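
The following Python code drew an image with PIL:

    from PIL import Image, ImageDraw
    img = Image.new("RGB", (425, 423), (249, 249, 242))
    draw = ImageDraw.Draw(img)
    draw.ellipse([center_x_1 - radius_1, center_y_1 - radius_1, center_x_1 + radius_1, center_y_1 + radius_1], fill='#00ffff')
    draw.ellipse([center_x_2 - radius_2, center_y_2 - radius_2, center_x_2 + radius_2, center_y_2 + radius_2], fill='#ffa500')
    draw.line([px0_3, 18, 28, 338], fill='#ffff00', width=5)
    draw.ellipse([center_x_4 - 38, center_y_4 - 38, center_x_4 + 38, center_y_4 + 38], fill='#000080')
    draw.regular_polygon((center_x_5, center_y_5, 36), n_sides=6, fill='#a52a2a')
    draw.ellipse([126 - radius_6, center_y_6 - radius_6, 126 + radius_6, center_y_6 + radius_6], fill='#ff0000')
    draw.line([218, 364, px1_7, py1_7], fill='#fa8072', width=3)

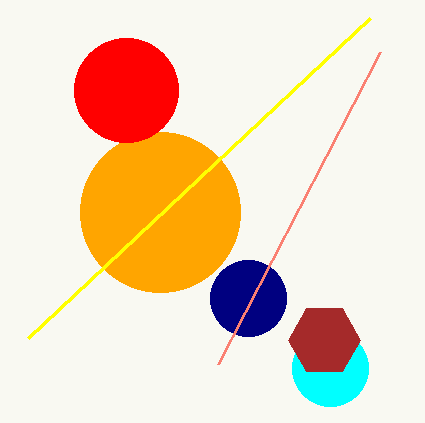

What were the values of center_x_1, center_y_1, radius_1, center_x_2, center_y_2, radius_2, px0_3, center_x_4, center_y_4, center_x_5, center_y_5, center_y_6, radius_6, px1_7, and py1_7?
center_x_1 = 330, center_y_1 = 368, radius_1 = 38, center_x_2 = 160, center_y_2 = 212, radius_2 = 80, px0_3 = 370, center_x_4 = 248, center_y_4 = 298, center_x_5 = 324, center_y_5 = 340, center_y_6 = 90, radius_6 = 52, px1_7 = 380, py1_7 = 52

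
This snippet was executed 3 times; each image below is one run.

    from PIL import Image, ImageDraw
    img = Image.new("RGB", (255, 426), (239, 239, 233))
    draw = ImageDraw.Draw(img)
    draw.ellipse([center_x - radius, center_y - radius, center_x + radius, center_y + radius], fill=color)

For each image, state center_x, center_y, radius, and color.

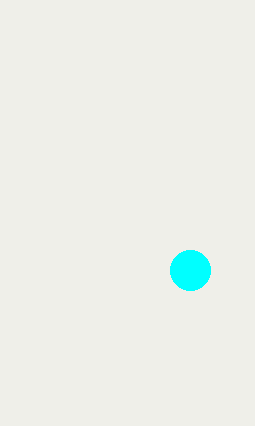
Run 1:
center_x = 190; center_y = 270; radius = 20; color = 'cyan'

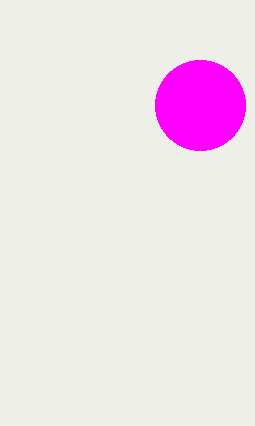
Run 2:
center_x = 200, center_y = 105, radius = 45, color = 'magenta'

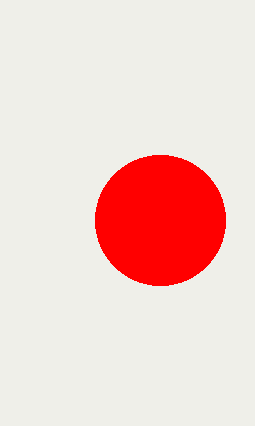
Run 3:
center_x = 160
center_y = 220
radius = 65
color = 'red'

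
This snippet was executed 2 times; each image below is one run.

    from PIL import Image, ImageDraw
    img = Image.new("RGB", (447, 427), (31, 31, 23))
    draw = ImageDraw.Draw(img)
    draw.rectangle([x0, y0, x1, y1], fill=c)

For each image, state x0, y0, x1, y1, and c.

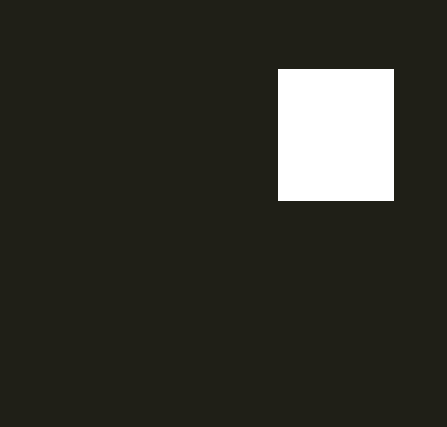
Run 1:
x0 = 278, y0 = 69, x1 = 393, y1 = 200, c = 'white'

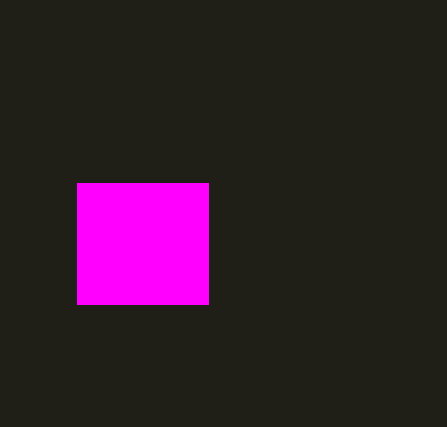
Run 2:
x0 = 77, y0 = 183, x1 = 208, y1 = 304, c = 'magenta'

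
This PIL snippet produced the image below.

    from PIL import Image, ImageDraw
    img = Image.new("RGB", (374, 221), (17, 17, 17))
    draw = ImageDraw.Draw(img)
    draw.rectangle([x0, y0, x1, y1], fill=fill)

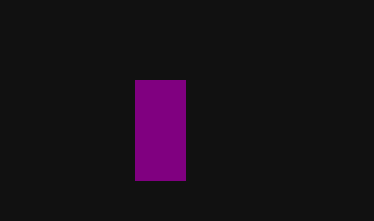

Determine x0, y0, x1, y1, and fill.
x0 = 135; y0 = 80; x1 = 185; y1 = 180; fill = 'purple'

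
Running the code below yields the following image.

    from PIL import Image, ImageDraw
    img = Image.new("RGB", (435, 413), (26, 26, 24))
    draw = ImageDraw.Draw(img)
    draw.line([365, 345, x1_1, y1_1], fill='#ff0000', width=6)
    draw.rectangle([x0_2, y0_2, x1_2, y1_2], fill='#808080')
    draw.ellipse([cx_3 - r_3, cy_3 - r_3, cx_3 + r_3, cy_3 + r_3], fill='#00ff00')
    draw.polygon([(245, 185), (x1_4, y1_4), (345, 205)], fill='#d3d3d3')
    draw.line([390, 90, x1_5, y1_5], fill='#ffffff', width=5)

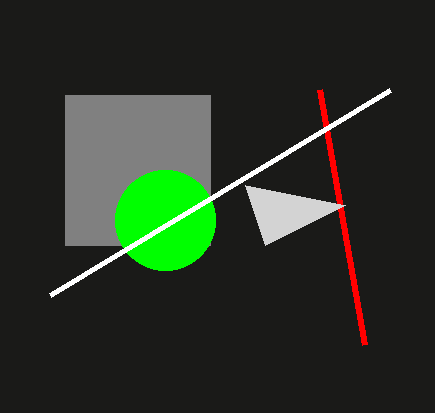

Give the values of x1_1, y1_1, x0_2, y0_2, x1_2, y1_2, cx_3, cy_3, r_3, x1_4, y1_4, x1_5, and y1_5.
x1_1 = 320, y1_1 = 90, x0_2 = 65, y0_2 = 95, x1_2 = 210, y1_2 = 245, cx_3 = 165, cy_3 = 220, r_3 = 50, x1_4 = 265, y1_4 = 245, x1_5 = 50, y1_5 = 295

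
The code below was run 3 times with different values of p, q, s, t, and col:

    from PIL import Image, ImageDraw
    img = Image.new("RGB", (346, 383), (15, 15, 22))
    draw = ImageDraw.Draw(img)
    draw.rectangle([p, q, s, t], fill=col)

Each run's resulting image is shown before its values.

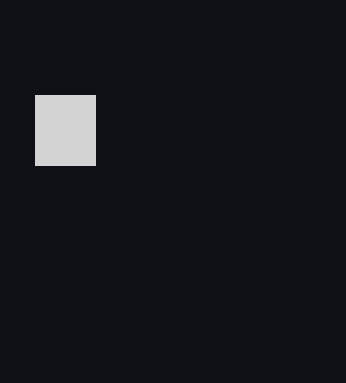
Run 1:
p = 35
q = 95
s = 95
t = 165
col = 'lightgray'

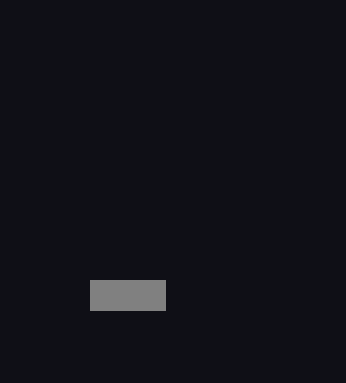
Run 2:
p = 90; q = 280; s = 165; t = 310; col = 'gray'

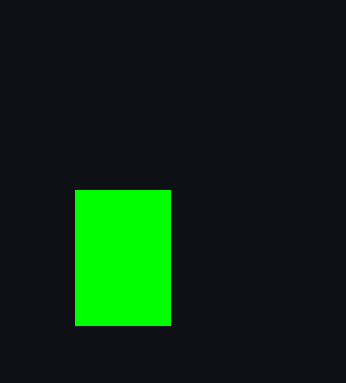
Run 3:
p = 75; q = 190; s = 170; t = 325; col = 'lime'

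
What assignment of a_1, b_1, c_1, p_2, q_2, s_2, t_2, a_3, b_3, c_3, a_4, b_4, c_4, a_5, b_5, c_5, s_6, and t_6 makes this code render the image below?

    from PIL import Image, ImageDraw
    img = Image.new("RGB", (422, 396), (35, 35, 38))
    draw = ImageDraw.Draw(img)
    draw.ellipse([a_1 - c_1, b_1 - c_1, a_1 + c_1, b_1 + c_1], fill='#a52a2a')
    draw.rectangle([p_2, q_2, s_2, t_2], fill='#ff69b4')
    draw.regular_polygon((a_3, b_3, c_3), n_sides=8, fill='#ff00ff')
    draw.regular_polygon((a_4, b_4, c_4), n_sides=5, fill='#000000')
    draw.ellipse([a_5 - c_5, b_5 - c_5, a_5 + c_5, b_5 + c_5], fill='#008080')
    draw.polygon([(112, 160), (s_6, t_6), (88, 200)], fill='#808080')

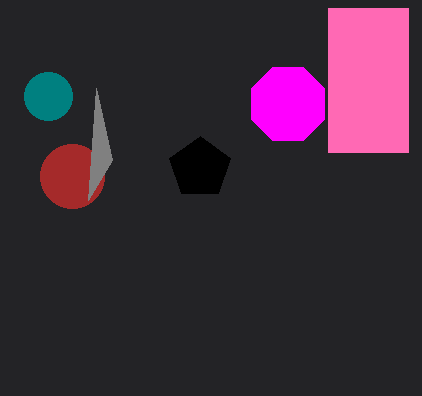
a_1 = 72, b_1 = 176, c_1 = 32, p_2 = 328, q_2 = 8, s_2 = 408, t_2 = 152, a_3 = 288, b_3 = 104, c_3 = 40, a_4 = 200, b_4 = 168, c_4 = 32, a_5 = 48, b_5 = 96, c_5 = 24, s_6 = 96, t_6 = 88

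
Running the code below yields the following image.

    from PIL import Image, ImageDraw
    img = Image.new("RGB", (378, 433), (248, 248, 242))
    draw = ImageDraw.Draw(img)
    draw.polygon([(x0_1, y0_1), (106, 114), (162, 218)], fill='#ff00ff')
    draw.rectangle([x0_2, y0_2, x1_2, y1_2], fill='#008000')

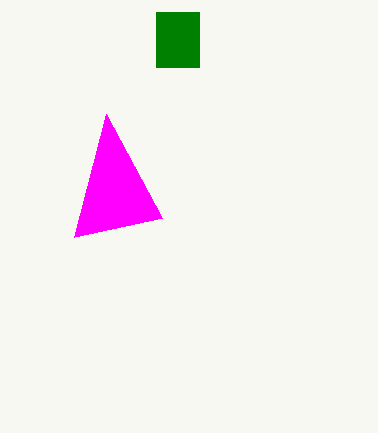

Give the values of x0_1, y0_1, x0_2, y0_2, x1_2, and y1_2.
x0_1 = 74; y0_1 = 237; x0_2 = 156; y0_2 = 12; x1_2 = 199; y1_2 = 67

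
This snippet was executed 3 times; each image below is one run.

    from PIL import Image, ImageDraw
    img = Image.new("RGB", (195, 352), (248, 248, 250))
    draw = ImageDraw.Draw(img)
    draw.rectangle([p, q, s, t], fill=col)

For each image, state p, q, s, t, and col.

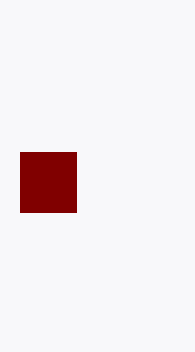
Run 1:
p = 20
q = 152
s = 76
t = 212
col = 'maroon'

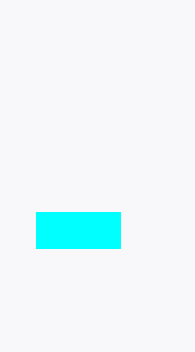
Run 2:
p = 36; q = 212; s = 120; t = 248; col = 'cyan'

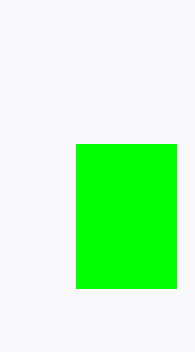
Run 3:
p = 76; q = 144; s = 176; t = 288; col = 'lime'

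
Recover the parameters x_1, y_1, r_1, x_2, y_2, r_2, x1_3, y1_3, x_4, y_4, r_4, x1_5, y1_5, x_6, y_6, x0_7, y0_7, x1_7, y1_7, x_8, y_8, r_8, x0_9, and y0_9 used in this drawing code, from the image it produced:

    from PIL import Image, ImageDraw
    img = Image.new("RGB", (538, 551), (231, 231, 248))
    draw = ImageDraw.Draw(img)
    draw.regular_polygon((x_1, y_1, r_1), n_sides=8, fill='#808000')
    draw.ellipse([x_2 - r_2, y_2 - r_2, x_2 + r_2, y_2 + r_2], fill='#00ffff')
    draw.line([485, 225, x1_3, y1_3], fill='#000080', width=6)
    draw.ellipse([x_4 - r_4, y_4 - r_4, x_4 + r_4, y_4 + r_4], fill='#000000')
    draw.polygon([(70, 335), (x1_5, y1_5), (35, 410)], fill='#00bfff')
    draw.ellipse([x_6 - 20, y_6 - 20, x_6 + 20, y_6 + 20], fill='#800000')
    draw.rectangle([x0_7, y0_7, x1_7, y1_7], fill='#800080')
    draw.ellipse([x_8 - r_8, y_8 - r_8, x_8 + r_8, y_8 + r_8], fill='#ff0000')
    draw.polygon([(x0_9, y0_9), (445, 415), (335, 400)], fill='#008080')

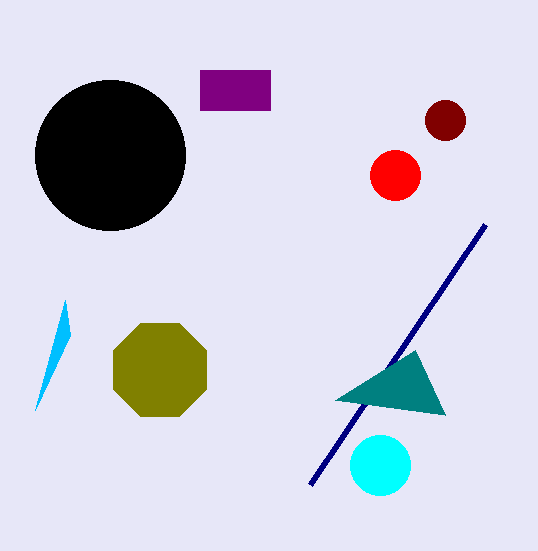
x_1 = 160; y_1 = 370; r_1 = 50; x_2 = 380; y_2 = 465; r_2 = 30; x1_3 = 310; y1_3 = 485; x_4 = 110; y_4 = 155; r_4 = 75; x1_5 = 65; y1_5 = 300; x_6 = 445; y_6 = 120; x0_7 = 200; y0_7 = 70; x1_7 = 270; y1_7 = 110; x_8 = 395; y_8 = 175; r_8 = 25; x0_9 = 415; y0_9 = 350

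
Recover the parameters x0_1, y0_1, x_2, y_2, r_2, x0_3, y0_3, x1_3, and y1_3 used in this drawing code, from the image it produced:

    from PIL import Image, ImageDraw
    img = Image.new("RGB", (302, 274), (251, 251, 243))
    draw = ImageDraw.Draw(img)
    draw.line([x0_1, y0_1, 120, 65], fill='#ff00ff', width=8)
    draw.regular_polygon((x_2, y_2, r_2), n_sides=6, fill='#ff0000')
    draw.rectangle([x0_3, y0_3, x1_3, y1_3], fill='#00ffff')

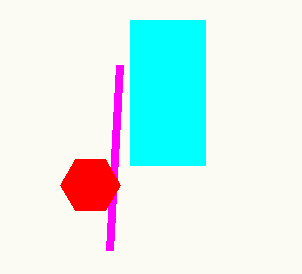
x0_1 = 110; y0_1 = 250; x_2 = 90; y_2 = 185; r_2 = 30; x0_3 = 130; y0_3 = 20; x1_3 = 205; y1_3 = 165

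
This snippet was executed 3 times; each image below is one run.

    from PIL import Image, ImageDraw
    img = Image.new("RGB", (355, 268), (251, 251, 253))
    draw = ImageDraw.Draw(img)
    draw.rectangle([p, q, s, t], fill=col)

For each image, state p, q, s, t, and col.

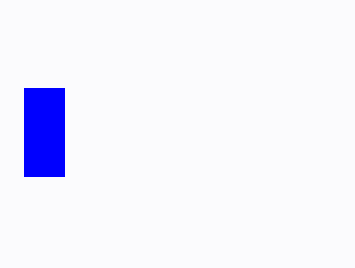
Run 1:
p = 24; q = 88; s = 64; t = 176; col = 'blue'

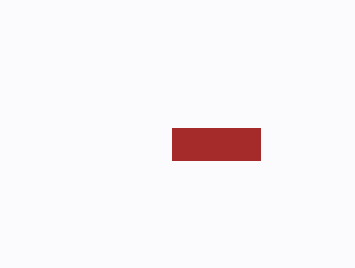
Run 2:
p = 172
q = 128
s = 260
t = 160
col = 'brown'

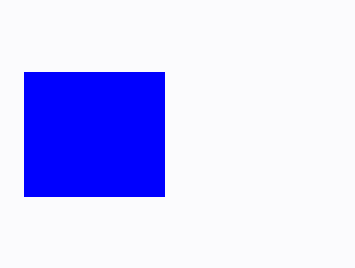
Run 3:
p = 24, q = 72, s = 164, t = 196, col = 'blue'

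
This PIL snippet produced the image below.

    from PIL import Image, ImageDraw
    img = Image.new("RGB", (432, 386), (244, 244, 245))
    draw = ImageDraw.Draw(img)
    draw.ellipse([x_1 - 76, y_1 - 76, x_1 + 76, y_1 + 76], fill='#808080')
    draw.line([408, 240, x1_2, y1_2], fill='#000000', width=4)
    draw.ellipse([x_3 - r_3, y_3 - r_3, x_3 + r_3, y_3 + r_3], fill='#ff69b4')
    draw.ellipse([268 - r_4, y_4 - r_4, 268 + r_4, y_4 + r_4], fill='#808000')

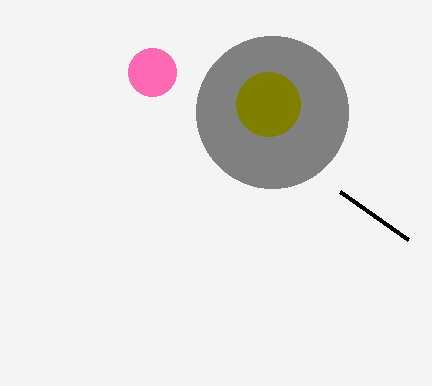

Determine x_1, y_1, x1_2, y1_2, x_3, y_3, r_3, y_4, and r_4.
x_1 = 272, y_1 = 112, x1_2 = 340, y1_2 = 192, x_3 = 152, y_3 = 72, r_3 = 24, y_4 = 104, r_4 = 32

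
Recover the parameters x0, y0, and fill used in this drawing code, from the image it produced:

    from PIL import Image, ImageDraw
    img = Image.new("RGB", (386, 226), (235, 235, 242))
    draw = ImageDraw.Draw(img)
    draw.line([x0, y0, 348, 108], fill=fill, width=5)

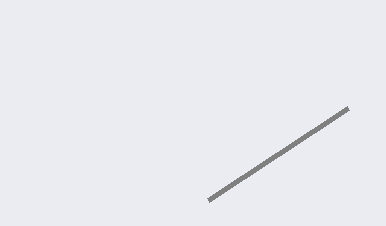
x0 = 208
y0 = 200
fill = 'gray'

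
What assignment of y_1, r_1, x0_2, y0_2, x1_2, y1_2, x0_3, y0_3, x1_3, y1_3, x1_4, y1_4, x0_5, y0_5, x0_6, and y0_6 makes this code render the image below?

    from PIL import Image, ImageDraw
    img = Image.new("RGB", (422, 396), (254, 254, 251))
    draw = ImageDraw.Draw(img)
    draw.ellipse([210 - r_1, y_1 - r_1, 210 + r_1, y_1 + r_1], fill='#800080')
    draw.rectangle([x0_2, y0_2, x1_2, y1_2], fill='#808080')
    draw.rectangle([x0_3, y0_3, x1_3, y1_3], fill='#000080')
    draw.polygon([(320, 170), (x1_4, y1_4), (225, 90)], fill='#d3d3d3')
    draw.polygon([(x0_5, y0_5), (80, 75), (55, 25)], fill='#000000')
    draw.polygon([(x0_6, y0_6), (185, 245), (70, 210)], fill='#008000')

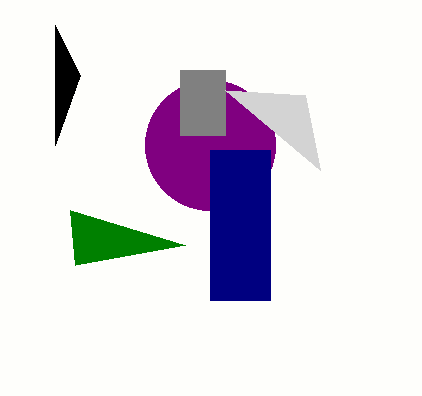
y_1 = 145
r_1 = 65
x0_2 = 180
y0_2 = 70
x1_2 = 225
y1_2 = 135
x0_3 = 210
y0_3 = 150
x1_3 = 270
y1_3 = 300
x1_4 = 305
y1_4 = 95
x0_5 = 55
y0_5 = 145
x0_6 = 75
y0_6 = 265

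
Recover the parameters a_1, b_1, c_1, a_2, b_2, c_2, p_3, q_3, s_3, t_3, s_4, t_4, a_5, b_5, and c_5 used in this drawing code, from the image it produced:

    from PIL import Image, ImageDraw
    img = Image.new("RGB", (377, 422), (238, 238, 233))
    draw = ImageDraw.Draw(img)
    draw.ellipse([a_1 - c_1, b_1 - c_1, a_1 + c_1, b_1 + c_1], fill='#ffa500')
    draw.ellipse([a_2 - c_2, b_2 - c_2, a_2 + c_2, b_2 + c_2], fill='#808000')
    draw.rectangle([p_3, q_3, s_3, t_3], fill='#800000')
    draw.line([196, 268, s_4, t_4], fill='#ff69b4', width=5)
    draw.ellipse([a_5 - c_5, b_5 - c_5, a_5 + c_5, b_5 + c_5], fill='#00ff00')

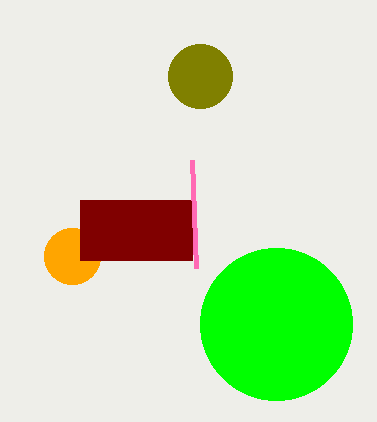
a_1 = 72
b_1 = 256
c_1 = 28
a_2 = 200
b_2 = 76
c_2 = 32
p_3 = 80
q_3 = 200
s_3 = 192
t_3 = 260
s_4 = 192
t_4 = 160
a_5 = 276
b_5 = 324
c_5 = 76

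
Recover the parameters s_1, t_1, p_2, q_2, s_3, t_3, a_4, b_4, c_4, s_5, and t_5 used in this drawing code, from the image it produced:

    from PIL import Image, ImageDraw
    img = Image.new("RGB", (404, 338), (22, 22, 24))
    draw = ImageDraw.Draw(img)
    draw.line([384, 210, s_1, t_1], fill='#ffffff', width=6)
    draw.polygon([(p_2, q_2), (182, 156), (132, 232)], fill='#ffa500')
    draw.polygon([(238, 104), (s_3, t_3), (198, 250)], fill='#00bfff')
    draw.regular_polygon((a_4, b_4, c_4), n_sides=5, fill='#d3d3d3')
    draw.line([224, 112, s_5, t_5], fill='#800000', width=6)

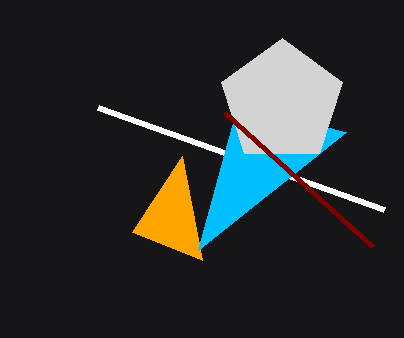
s_1 = 98
t_1 = 108
p_2 = 202
q_2 = 260
s_3 = 346
t_3 = 132
a_4 = 282
b_4 = 102
c_4 = 64
s_5 = 372
t_5 = 246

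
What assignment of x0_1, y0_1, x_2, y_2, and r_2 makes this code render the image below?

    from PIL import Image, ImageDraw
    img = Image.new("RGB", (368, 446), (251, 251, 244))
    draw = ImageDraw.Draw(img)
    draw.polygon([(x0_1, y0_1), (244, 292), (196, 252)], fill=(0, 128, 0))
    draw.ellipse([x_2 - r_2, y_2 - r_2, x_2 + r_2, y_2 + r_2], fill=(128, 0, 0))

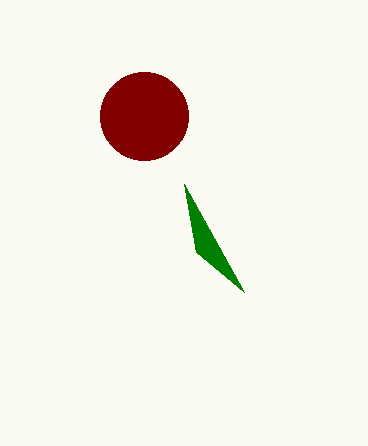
x0_1 = 184
y0_1 = 184
x_2 = 144
y_2 = 116
r_2 = 44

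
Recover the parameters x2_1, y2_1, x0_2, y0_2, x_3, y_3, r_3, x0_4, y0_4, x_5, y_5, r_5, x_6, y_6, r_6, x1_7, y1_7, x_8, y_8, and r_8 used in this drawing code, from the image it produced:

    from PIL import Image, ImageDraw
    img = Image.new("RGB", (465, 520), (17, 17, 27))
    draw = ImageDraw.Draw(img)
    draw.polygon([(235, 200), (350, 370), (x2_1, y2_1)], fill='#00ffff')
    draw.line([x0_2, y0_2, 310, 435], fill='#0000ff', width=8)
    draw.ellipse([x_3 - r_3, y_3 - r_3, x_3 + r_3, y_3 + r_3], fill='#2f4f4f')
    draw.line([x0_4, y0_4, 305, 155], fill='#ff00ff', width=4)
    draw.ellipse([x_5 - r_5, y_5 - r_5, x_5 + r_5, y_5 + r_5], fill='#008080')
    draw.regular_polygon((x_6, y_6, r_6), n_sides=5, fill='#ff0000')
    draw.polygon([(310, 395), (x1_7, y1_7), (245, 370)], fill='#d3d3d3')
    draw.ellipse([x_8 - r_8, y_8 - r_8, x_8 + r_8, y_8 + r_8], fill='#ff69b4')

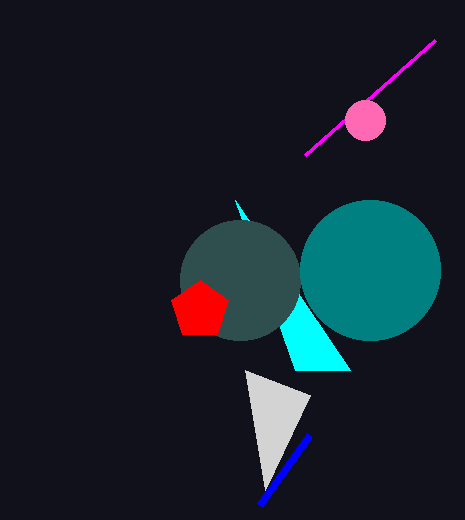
x2_1 = 295; y2_1 = 370; x0_2 = 260; y0_2 = 505; x_3 = 240; y_3 = 280; r_3 = 60; x0_4 = 435; y0_4 = 40; x_5 = 370; y_5 = 270; r_5 = 70; x_6 = 200; y_6 = 310; r_6 = 30; x1_7 = 265; y1_7 = 490; x_8 = 365; y_8 = 120; r_8 = 20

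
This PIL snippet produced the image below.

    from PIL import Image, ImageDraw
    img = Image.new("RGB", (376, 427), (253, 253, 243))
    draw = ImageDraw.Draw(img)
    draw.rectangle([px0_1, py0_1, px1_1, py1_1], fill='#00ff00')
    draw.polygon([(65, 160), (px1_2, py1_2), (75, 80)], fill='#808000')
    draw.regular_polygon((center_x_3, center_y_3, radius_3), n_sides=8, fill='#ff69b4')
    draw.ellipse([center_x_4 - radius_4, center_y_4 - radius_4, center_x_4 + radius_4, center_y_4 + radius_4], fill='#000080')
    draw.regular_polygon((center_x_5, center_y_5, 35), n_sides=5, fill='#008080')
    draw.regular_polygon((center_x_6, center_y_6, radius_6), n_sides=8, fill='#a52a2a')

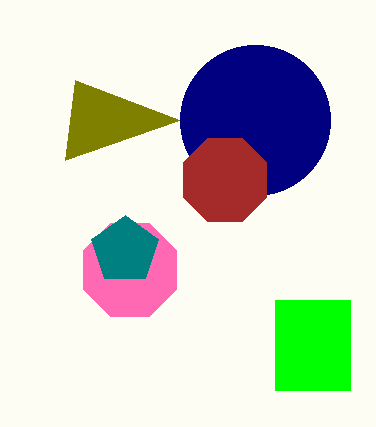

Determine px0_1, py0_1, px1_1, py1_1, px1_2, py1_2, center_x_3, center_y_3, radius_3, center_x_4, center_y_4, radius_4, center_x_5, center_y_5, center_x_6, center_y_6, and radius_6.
px0_1 = 275
py0_1 = 300
px1_1 = 350
py1_1 = 390
px1_2 = 180
py1_2 = 120
center_x_3 = 130
center_y_3 = 270
radius_3 = 50
center_x_4 = 255
center_y_4 = 120
radius_4 = 75
center_x_5 = 125
center_y_5 = 250
center_x_6 = 225
center_y_6 = 180
radius_6 = 45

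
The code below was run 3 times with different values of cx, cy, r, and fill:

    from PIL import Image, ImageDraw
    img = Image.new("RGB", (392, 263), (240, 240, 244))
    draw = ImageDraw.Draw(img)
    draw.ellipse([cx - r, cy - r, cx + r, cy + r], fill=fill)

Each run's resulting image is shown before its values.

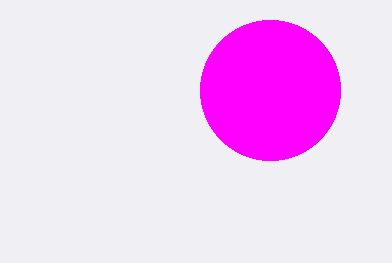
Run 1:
cx = 270; cy = 90; r = 70; fill = 'magenta'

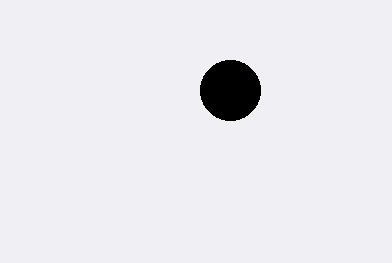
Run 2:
cx = 230
cy = 90
r = 30
fill = 'black'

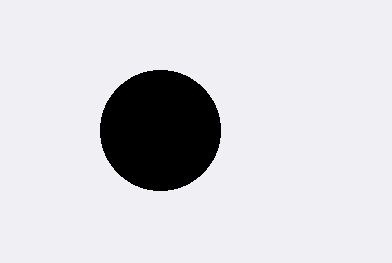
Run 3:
cx = 160, cy = 130, r = 60, fill = 'black'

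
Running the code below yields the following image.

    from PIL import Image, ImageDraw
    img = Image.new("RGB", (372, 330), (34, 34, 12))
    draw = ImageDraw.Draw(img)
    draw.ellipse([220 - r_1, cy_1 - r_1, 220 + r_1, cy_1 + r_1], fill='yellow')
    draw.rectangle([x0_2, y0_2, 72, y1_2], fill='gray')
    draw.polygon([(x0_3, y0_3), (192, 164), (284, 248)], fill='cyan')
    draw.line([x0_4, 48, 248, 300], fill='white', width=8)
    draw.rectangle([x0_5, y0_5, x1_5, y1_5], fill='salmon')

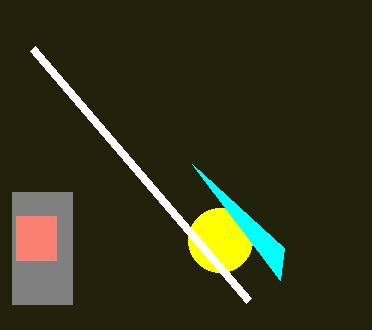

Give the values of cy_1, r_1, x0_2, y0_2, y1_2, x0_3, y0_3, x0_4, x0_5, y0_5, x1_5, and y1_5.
cy_1 = 240, r_1 = 32, x0_2 = 12, y0_2 = 192, y1_2 = 304, x0_3 = 280, y0_3 = 280, x0_4 = 32, x0_5 = 16, y0_5 = 216, x1_5 = 56, y1_5 = 260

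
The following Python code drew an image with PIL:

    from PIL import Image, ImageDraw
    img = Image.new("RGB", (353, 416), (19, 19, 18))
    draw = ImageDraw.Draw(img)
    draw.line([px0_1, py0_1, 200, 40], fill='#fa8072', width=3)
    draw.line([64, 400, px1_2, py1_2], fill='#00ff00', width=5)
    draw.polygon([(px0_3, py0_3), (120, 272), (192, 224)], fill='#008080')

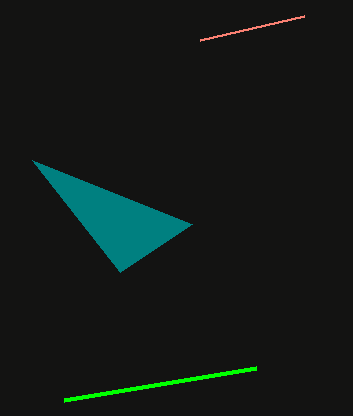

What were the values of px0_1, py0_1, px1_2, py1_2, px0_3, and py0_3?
px0_1 = 304
py0_1 = 16
px1_2 = 256
py1_2 = 368
px0_3 = 32
py0_3 = 160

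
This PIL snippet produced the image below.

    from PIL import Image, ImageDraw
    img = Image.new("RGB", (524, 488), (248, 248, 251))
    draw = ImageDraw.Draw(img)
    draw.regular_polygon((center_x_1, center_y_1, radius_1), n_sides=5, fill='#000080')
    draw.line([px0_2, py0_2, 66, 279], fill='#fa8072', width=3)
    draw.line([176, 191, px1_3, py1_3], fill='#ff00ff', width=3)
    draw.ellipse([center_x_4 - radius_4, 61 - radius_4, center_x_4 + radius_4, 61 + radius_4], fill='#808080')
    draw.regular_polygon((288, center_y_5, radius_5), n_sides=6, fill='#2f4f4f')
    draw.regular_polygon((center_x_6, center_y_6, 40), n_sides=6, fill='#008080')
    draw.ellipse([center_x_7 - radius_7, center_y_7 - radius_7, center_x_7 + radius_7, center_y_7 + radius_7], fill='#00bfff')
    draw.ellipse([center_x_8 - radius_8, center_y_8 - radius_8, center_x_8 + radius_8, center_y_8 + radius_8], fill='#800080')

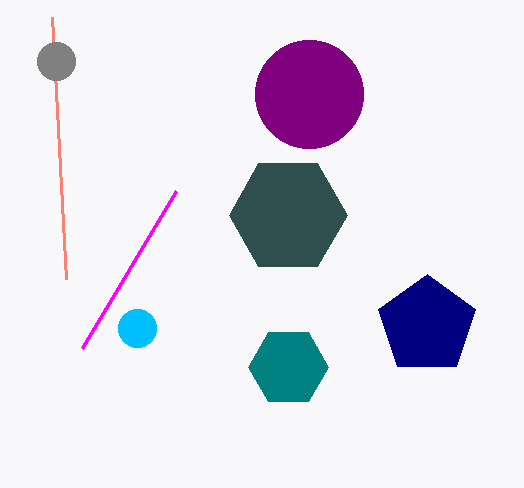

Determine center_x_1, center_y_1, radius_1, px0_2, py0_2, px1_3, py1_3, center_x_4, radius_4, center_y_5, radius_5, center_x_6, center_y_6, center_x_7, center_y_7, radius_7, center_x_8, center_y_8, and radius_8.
center_x_1 = 427, center_y_1 = 325, radius_1 = 51, px0_2 = 52, py0_2 = 17, px1_3 = 82, py1_3 = 348, center_x_4 = 56, radius_4 = 19, center_y_5 = 215, radius_5 = 59, center_x_6 = 288, center_y_6 = 367, center_x_7 = 137, center_y_7 = 328, radius_7 = 19, center_x_8 = 309, center_y_8 = 94, radius_8 = 54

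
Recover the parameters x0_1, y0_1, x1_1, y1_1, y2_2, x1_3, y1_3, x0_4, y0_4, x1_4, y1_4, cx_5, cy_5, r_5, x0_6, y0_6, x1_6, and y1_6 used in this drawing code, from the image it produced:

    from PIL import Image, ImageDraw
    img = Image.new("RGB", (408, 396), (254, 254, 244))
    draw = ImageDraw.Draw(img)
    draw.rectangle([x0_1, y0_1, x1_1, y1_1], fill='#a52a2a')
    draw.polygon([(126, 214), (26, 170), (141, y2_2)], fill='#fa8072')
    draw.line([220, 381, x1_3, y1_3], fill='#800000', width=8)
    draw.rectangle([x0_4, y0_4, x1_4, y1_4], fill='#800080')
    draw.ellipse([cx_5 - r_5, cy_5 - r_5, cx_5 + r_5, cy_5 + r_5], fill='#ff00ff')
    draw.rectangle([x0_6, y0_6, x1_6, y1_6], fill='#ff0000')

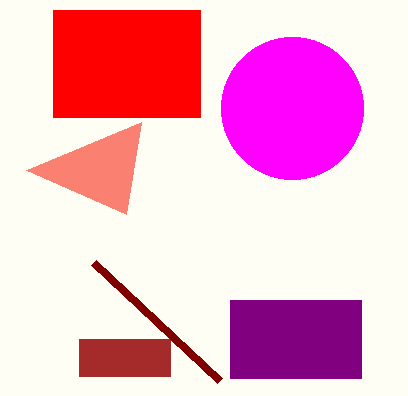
x0_1 = 79; y0_1 = 339; x1_1 = 170; y1_1 = 376; y2_2 = 122; x1_3 = 94; y1_3 = 263; x0_4 = 230; y0_4 = 300; x1_4 = 361; y1_4 = 378; cx_5 = 292; cy_5 = 108; r_5 = 71; x0_6 = 53; y0_6 = 10; x1_6 = 200; y1_6 = 117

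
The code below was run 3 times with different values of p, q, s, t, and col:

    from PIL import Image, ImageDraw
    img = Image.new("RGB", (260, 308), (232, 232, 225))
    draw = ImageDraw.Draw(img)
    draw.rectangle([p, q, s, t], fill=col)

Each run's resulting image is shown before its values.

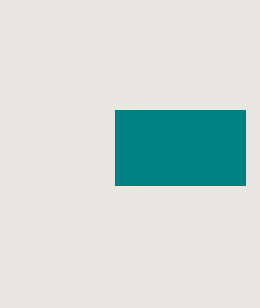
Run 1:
p = 115, q = 110, s = 245, t = 185, col = 'teal'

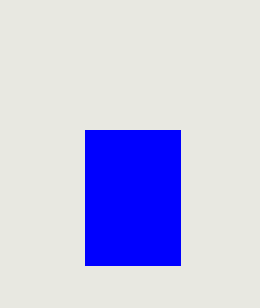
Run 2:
p = 85
q = 130
s = 180
t = 265
col = 'blue'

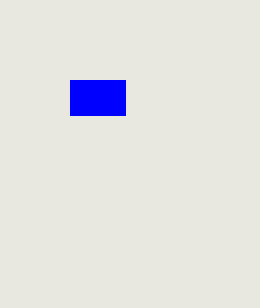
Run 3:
p = 70, q = 80, s = 125, t = 115, col = 'blue'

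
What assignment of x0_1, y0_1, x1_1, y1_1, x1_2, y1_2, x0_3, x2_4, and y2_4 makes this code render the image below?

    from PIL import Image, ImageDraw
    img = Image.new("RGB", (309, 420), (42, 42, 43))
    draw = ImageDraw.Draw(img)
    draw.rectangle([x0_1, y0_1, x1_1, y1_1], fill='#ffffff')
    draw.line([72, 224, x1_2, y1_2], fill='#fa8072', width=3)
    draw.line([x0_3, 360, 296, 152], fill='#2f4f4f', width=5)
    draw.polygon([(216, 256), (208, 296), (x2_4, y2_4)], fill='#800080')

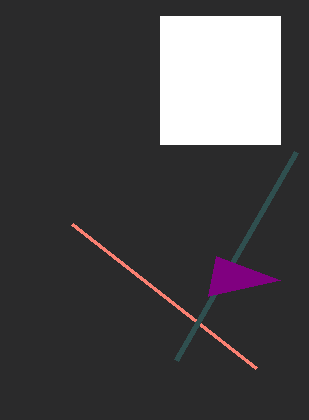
x0_1 = 160, y0_1 = 16, x1_1 = 280, y1_1 = 144, x1_2 = 256, y1_2 = 368, x0_3 = 176, x2_4 = 280, y2_4 = 280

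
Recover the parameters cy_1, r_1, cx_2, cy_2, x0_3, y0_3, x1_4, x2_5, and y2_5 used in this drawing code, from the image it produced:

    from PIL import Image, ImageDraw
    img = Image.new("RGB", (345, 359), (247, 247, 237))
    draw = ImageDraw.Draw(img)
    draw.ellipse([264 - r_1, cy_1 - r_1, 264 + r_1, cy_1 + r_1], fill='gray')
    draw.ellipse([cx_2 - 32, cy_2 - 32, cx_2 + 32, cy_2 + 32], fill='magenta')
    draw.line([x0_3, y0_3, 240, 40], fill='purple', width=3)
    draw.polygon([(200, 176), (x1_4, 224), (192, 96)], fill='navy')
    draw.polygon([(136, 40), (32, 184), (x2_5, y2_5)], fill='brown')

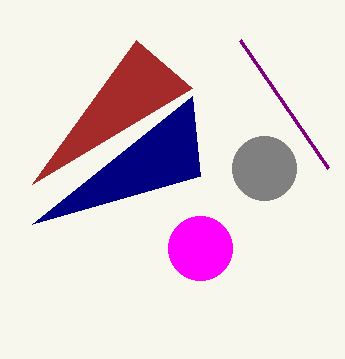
cy_1 = 168, r_1 = 32, cx_2 = 200, cy_2 = 248, x0_3 = 328, y0_3 = 168, x1_4 = 32, x2_5 = 192, y2_5 = 88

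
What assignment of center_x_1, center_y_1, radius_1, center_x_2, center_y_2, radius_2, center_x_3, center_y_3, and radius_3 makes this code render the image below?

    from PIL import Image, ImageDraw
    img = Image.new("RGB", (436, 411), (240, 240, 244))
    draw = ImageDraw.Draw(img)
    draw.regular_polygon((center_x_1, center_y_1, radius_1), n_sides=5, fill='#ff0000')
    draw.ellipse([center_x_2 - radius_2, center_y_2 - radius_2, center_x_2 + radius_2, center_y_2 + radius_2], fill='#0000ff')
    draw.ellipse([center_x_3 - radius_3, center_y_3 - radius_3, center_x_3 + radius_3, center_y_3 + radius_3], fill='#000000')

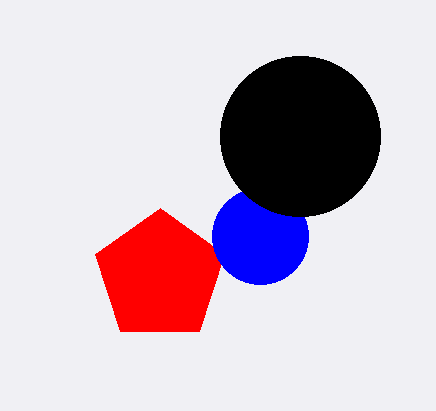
center_x_1 = 160; center_y_1 = 276; radius_1 = 68; center_x_2 = 260; center_y_2 = 236; radius_2 = 48; center_x_3 = 300; center_y_3 = 136; radius_3 = 80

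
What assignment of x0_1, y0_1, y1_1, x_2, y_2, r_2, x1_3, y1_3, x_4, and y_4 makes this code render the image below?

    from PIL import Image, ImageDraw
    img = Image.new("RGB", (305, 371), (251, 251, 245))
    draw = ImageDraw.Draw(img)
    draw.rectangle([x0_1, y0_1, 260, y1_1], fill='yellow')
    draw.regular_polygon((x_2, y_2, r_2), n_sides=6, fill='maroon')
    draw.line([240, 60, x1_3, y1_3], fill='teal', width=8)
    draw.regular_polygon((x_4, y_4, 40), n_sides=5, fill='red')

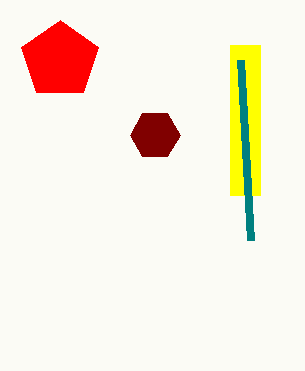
x0_1 = 230; y0_1 = 45; y1_1 = 195; x_2 = 155; y_2 = 135; r_2 = 25; x1_3 = 250; y1_3 = 240; x_4 = 60; y_4 = 60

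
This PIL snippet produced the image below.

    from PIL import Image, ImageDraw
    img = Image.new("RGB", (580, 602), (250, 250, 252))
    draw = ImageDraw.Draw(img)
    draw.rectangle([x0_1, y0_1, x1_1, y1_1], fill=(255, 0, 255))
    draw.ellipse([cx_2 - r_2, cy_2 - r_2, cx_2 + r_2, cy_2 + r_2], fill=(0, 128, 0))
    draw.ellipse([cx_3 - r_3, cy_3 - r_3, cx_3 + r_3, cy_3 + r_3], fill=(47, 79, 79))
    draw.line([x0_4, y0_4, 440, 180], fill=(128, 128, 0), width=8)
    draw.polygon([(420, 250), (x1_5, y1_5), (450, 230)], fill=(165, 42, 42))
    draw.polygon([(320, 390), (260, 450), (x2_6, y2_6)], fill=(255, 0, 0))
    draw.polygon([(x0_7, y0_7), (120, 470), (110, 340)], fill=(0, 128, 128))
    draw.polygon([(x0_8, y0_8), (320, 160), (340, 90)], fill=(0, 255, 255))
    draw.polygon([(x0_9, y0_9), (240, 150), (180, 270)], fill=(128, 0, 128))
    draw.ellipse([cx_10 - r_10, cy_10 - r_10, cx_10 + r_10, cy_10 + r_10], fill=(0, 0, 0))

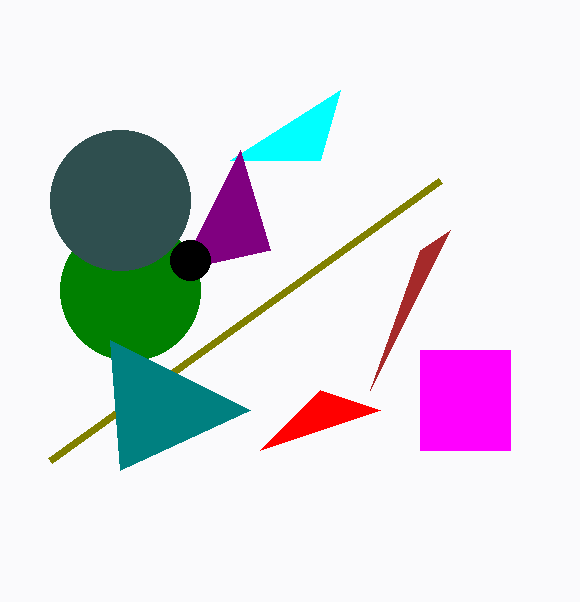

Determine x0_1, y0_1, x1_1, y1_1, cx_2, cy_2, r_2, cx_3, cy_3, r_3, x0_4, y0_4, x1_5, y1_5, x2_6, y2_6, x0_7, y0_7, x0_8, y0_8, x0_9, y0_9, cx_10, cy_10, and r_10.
x0_1 = 420; y0_1 = 350; x1_1 = 510; y1_1 = 450; cx_2 = 130; cy_2 = 290; r_2 = 70; cx_3 = 120; cy_3 = 200; r_3 = 70; x0_4 = 50; y0_4 = 460; x1_5 = 370; y1_5 = 390; x2_6 = 380; y2_6 = 410; x0_7 = 250; y0_7 = 410; x0_8 = 230; y0_8 = 160; x0_9 = 270; y0_9 = 250; cx_10 = 190; cy_10 = 260; r_10 = 20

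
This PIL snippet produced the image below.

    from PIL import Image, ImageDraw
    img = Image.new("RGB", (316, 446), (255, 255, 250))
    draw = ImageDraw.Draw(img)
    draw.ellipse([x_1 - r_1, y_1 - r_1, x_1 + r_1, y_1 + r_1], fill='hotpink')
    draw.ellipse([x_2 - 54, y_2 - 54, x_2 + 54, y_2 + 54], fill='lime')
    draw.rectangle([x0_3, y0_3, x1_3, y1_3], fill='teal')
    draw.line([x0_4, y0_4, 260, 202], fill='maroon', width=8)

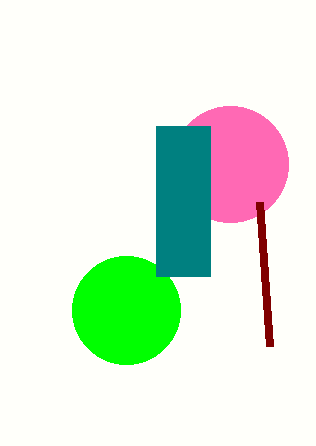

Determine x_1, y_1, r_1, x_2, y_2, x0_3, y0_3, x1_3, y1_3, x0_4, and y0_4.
x_1 = 230
y_1 = 164
r_1 = 58
x_2 = 126
y_2 = 310
x0_3 = 156
y0_3 = 126
x1_3 = 210
y1_3 = 276
x0_4 = 270
y0_4 = 346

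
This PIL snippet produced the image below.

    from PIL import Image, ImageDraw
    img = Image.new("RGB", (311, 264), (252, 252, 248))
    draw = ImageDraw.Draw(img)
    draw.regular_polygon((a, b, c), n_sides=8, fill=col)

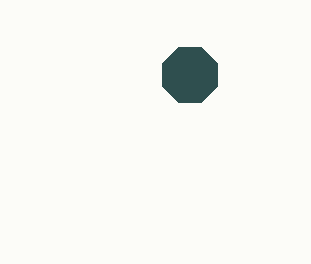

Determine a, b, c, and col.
a = 190; b = 75; c = 30; col = 'darkslategray'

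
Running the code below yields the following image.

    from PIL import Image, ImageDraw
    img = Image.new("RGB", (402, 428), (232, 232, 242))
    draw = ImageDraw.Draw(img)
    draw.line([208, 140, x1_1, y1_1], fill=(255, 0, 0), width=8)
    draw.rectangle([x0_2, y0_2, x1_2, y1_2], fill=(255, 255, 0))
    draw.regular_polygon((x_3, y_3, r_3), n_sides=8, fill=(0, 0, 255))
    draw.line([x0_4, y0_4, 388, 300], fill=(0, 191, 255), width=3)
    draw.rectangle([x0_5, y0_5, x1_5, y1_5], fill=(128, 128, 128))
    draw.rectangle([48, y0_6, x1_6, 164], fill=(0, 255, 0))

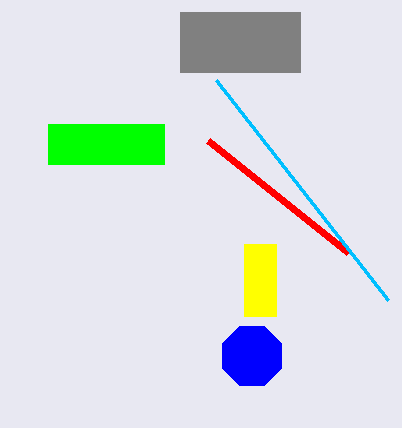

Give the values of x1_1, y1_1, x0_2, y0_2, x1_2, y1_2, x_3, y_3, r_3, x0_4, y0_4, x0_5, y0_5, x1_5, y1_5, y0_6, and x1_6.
x1_1 = 348, y1_1 = 252, x0_2 = 244, y0_2 = 244, x1_2 = 276, y1_2 = 316, x_3 = 252, y_3 = 356, r_3 = 32, x0_4 = 216, y0_4 = 80, x0_5 = 180, y0_5 = 12, x1_5 = 300, y1_5 = 72, y0_6 = 124, x1_6 = 164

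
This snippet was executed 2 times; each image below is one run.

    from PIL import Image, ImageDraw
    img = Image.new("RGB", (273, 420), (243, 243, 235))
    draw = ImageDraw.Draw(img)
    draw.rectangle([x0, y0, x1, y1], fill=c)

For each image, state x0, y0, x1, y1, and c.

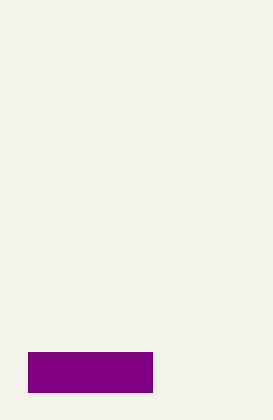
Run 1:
x0 = 28, y0 = 352, x1 = 152, y1 = 392, c = 'purple'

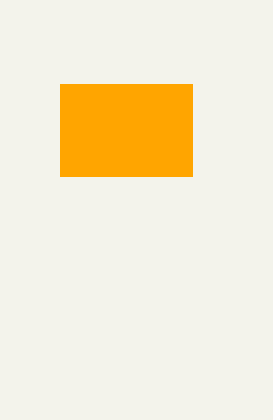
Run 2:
x0 = 60, y0 = 84, x1 = 192, y1 = 176, c = 'orange'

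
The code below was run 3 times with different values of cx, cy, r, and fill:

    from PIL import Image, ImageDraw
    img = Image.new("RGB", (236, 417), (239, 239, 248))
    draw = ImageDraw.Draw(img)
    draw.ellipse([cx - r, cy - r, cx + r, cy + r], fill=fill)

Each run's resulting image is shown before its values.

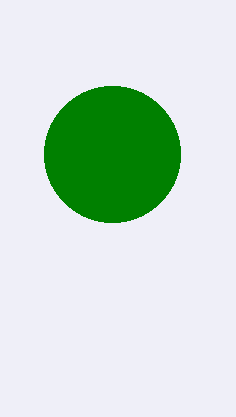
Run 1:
cx = 112; cy = 154; r = 68; fill = 'green'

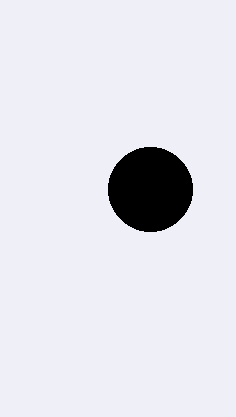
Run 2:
cx = 150; cy = 189; r = 42; fill = 'black'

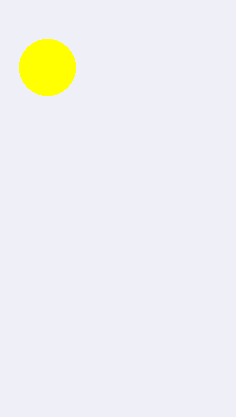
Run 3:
cx = 47, cy = 67, r = 28, fill = 'yellow'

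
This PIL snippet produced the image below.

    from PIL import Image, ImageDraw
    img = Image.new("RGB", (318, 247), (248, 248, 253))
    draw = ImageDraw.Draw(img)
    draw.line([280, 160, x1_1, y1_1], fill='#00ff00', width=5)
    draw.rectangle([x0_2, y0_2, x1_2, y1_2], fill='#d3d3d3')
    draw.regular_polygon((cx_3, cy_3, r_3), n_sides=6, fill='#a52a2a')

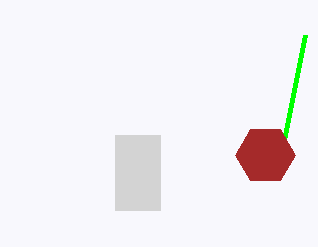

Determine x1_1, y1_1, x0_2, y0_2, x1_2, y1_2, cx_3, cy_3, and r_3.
x1_1 = 305
y1_1 = 35
x0_2 = 115
y0_2 = 135
x1_2 = 160
y1_2 = 210
cx_3 = 265
cy_3 = 155
r_3 = 30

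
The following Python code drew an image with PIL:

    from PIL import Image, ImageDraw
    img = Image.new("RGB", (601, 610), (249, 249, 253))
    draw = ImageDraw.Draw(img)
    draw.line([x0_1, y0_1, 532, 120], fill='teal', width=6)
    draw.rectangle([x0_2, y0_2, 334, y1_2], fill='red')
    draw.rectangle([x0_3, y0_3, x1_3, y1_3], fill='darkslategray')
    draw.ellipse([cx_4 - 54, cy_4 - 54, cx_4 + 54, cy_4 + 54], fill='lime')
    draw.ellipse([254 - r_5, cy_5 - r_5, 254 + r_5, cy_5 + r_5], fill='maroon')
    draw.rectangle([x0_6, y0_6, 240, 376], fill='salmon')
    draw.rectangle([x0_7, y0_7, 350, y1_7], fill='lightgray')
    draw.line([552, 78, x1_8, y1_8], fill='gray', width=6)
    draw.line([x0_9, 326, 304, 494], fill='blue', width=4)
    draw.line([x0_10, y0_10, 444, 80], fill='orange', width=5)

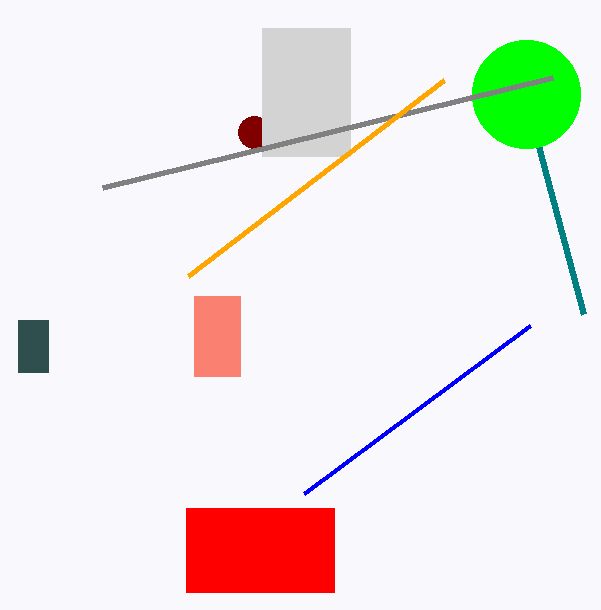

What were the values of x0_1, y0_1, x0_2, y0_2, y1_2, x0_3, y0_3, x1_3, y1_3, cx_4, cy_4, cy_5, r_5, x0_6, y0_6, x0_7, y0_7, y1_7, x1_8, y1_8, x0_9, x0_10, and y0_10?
x0_1 = 584
y0_1 = 314
x0_2 = 186
y0_2 = 508
y1_2 = 592
x0_3 = 18
y0_3 = 320
x1_3 = 48
y1_3 = 372
cx_4 = 526
cy_4 = 94
cy_5 = 132
r_5 = 16
x0_6 = 194
y0_6 = 296
x0_7 = 262
y0_7 = 28
y1_7 = 156
x1_8 = 102
y1_8 = 188
x0_9 = 530
x0_10 = 188
y0_10 = 276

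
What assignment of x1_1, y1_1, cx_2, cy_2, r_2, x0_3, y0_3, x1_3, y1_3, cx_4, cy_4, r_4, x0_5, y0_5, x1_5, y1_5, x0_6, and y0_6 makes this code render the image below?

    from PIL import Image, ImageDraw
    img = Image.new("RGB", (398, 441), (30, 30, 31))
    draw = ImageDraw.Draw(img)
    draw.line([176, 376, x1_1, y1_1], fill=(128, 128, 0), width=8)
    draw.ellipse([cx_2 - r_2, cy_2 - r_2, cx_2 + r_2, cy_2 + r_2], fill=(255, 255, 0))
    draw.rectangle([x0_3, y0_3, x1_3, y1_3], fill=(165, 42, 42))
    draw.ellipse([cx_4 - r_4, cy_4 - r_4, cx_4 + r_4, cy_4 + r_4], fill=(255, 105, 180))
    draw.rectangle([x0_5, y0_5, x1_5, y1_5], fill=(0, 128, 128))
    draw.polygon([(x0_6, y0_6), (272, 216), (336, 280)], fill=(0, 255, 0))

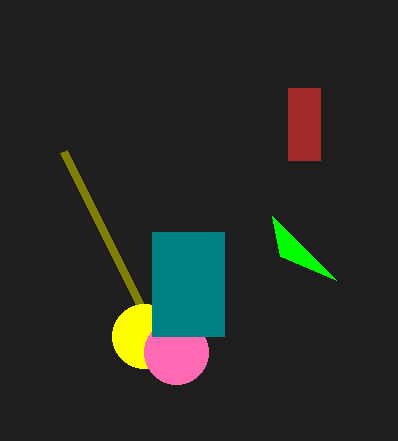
x1_1 = 64
y1_1 = 152
cx_2 = 144
cy_2 = 336
r_2 = 32
x0_3 = 288
y0_3 = 88
x1_3 = 320
y1_3 = 160
cx_4 = 176
cy_4 = 352
r_4 = 32
x0_5 = 152
y0_5 = 232
x1_5 = 224
y1_5 = 336
x0_6 = 280
y0_6 = 256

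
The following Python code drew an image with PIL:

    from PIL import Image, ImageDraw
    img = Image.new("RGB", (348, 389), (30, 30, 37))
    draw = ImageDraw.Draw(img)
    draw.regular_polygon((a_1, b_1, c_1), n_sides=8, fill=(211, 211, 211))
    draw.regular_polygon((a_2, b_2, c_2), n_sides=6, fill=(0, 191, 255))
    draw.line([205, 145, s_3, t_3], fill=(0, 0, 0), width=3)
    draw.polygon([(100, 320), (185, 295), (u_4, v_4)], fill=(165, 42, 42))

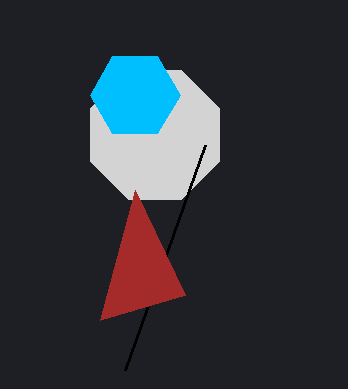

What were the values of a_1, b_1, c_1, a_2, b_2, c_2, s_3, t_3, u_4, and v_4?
a_1 = 155; b_1 = 135; c_1 = 70; a_2 = 135; b_2 = 95; c_2 = 45; s_3 = 125; t_3 = 370; u_4 = 135; v_4 = 190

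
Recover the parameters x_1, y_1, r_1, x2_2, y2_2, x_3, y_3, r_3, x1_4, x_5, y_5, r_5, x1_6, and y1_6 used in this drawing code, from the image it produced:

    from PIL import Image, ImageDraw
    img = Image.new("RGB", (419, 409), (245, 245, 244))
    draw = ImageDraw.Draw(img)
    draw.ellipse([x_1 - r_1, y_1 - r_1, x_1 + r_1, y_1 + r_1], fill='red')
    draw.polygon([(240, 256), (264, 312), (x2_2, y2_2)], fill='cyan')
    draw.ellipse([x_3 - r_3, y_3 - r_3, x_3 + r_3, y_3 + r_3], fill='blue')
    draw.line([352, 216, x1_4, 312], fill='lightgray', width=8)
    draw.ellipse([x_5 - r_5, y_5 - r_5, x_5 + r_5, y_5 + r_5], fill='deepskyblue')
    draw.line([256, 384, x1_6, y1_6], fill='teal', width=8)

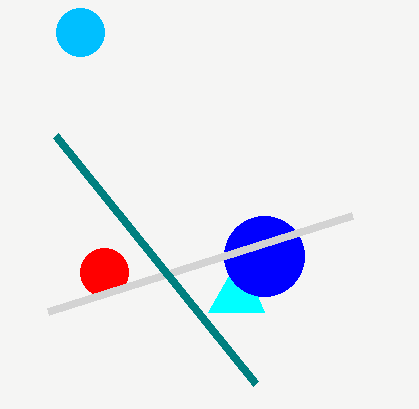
x_1 = 104; y_1 = 272; r_1 = 24; x2_2 = 208; y2_2 = 312; x_3 = 264; y_3 = 256; r_3 = 40; x1_4 = 48; x_5 = 80; y_5 = 32; r_5 = 24; x1_6 = 56; y1_6 = 136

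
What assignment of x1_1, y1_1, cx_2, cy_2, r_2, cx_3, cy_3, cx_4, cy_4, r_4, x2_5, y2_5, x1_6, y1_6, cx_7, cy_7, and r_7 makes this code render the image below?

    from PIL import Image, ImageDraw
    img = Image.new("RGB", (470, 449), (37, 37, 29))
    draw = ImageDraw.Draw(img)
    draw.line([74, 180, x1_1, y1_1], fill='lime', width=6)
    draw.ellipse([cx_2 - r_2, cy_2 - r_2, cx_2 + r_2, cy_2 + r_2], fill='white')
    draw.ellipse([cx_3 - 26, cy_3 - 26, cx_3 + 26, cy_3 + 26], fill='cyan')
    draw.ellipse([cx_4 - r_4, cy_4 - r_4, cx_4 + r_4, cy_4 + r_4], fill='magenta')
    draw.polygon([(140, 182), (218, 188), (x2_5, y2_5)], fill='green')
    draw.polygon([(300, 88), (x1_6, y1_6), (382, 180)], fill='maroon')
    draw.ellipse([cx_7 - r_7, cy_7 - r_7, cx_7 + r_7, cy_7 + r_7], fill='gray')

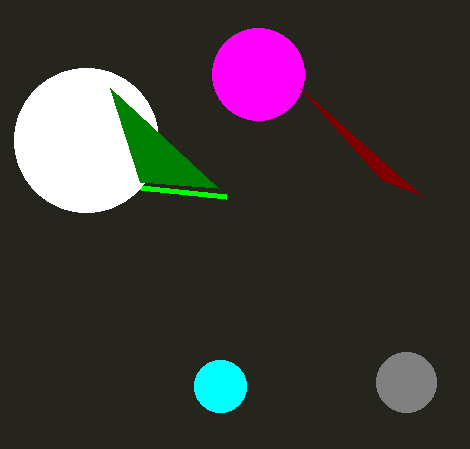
x1_1 = 226; y1_1 = 196; cx_2 = 86; cy_2 = 140; r_2 = 72; cx_3 = 220; cy_3 = 386; cx_4 = 258; cy_4 = 74; r_4 = 46; x2_5 = 110; y2_5 = 88; x1_6 = 422; y1_6 = 196; cx_7 = 406; cy_7 = 382; r_7 = 30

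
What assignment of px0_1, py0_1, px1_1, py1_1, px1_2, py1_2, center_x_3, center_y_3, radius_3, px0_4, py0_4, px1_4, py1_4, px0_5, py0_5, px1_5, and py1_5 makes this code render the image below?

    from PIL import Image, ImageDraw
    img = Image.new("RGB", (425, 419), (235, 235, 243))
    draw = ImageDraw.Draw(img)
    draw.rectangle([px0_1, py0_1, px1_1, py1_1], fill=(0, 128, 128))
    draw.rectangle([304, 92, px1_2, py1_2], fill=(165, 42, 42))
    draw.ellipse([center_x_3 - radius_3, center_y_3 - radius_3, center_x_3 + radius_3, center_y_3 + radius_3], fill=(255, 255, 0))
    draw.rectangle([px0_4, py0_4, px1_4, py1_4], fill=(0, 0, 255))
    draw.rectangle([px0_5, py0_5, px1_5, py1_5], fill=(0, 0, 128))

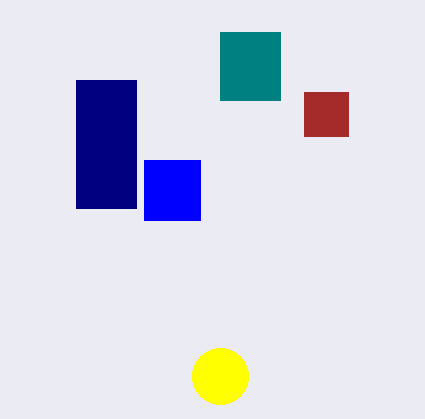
px0_1 = 220; py0_1 = 32; px1_1 = 280; py1_1 = 100; px1_2 = 348; py1_2 = 136; center_x_3 = 220; center_y_3 = 376; radius_3 = 28; px0_4 = 144; py0_4 = 160; px1_4 = 200; py1_4 = 220; px0_5 = 76; py0_5 = 80; px1_5 = 136; py1_5 = 208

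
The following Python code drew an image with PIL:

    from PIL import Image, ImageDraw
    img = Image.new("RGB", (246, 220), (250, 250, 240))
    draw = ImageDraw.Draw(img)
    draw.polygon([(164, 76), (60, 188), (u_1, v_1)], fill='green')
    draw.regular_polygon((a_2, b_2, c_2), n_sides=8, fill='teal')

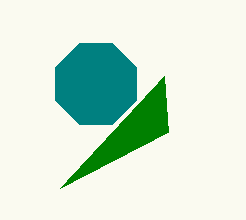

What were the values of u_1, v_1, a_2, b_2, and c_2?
u_1 = 168
v_1 = 132
a_2 = 96
b_2 = 84
c_2 = 44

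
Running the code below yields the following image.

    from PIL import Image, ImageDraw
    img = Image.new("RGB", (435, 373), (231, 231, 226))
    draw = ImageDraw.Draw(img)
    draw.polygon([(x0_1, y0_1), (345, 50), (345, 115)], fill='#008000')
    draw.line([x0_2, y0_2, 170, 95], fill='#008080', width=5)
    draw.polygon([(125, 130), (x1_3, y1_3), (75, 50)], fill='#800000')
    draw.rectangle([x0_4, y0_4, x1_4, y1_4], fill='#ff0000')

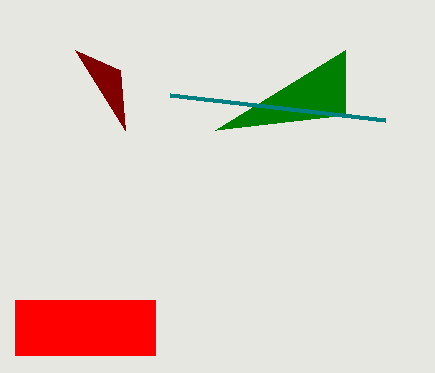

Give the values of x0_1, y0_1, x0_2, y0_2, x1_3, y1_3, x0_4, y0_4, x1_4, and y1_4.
x0_1 = 215, y0_1 = 130, x0_2 = 385, y0_2 = 120, x1_3 = 120, y1_3 = 70, x0_4 = 15, y0_4 = 300, x1_4 = 155, y1_4 = 355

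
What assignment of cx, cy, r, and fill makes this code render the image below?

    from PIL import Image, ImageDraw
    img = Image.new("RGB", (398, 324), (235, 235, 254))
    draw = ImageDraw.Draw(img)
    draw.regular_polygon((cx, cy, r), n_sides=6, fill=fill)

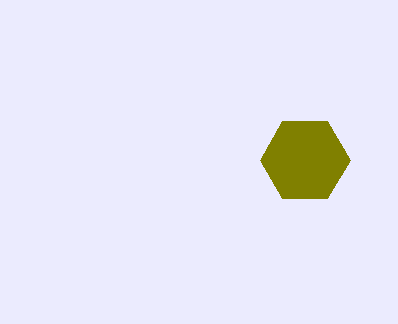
cx = 305; cy = 160; r = 45; fill = 'olive'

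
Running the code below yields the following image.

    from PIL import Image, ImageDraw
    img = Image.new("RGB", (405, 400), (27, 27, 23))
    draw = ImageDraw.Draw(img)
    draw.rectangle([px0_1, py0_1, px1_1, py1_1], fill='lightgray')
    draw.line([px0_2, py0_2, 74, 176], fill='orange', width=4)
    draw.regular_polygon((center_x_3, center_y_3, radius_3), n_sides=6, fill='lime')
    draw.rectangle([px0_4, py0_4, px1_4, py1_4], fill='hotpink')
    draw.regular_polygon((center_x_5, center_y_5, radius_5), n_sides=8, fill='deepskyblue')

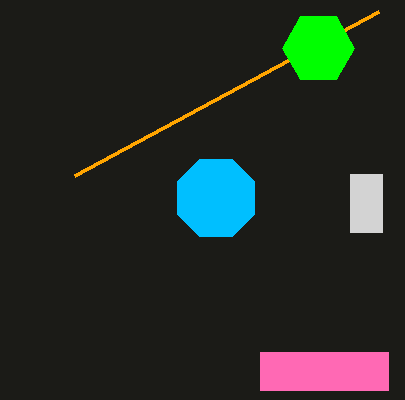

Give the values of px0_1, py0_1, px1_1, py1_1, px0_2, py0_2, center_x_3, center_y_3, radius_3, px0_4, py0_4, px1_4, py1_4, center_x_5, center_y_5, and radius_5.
px0_1 = 350
py0_1 = 174
px1_1 = 382
py1_1 = 232
px0_2 = 378
py0_2 = 12
center_x_3 = 318
center_y_3 = 48
radius_3 = 36
px0_4 = 260
py0_4 = 352
px1_4 = 388
py1_4 = 390
center_x_5 = 216
center_y_5 = 198
radius_5 = 42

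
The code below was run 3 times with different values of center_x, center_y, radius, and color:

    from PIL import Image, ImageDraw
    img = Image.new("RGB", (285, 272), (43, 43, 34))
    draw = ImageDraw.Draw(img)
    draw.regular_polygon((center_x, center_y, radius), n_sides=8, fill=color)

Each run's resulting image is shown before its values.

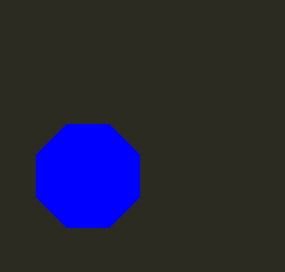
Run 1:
center_x = 88, center_y = 176, radius = 56, color = 'blue'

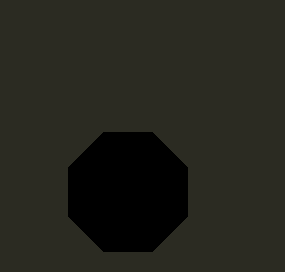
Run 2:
center_x = 128
center_y = 192
radius = 64
color = 'black'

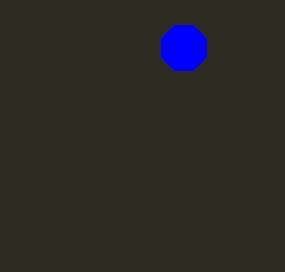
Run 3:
center_x = 184
center_y = 48
radius = 24
color = 'blue'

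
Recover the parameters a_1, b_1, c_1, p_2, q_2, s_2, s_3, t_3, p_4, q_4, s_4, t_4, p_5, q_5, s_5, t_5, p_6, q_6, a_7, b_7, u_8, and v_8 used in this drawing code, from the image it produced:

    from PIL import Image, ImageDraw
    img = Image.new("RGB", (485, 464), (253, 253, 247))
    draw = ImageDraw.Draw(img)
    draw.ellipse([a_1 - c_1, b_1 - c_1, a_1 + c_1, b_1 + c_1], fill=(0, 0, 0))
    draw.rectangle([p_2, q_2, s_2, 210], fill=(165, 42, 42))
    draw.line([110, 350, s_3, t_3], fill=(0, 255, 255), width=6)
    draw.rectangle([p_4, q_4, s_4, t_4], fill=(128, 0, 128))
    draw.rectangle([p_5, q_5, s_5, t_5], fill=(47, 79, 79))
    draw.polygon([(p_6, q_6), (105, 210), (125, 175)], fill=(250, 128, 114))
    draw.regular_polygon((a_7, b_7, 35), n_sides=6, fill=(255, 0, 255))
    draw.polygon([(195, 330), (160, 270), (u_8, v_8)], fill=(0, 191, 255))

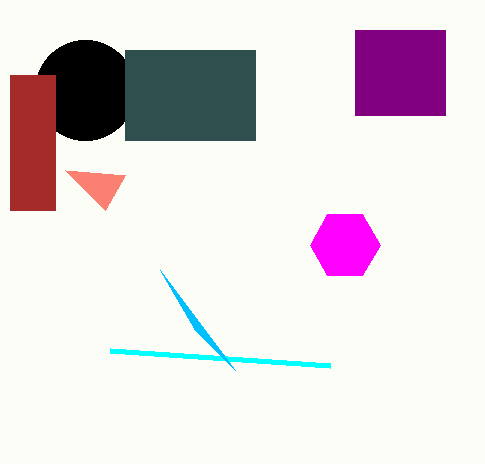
a_1 = 85; b_1 = 90; c_1 = 50; p_2 = 10; q_2 = 75; s_2 = 55; s_3 = 330; t_3 = 365; p_4 = 355; q_4 = 30; s_4 = 445; t_4 = 115; p_5 = 125; q_5 = 50; s_5 = 255; t_5 = 140; p_6 = 65; q_6 = 170; a_7 = 345; b_7 = 245; u_8 = 235; v_8 = 370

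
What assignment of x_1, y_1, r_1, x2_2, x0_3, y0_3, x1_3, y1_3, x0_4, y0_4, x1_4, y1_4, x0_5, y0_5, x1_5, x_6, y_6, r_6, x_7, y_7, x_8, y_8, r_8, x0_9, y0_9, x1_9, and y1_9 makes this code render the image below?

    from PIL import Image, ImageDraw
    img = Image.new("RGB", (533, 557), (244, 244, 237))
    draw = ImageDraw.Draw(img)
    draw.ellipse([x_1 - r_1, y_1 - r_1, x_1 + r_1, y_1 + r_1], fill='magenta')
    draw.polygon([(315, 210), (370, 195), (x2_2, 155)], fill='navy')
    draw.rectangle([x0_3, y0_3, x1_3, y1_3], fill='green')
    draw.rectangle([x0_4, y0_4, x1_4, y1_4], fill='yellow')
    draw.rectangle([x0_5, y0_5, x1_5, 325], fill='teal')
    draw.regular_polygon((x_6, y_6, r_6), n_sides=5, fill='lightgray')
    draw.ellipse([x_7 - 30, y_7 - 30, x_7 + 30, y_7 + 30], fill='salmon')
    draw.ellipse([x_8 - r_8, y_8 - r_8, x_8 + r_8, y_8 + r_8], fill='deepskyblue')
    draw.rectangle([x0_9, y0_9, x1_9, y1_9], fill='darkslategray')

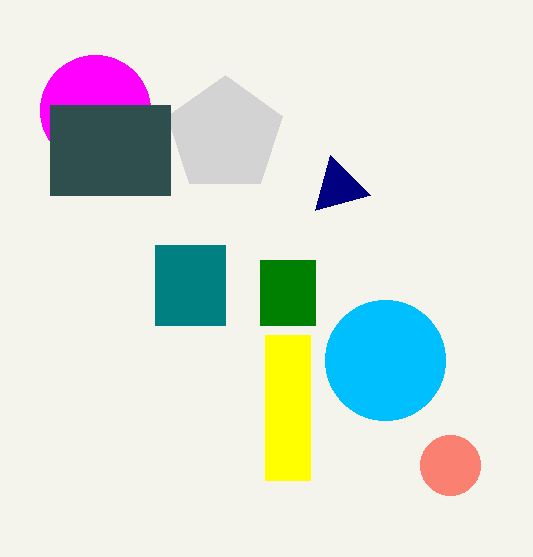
x_1 = 95, y_1 = 110, r_1 = 55, x2_2 = 330, x0_3 = 260, y0_3 = 260, x1_3 = 315, y1_3 = 325, x0_4 = 265, y0_4 = 335, x1_4 = 310, y1_4 = 480, x0_5 = 155, y0_5 = 245, x1_5 = 225, x_6 = 225, y_6 = 135, r_6 = 60, x_7 = 450, y_7 = 465, x_8 = 385, y_8 = 360, r_8 = 60, x0_9 = 50, y0_9 = 105, x1_9 = 170, y1_9 = 195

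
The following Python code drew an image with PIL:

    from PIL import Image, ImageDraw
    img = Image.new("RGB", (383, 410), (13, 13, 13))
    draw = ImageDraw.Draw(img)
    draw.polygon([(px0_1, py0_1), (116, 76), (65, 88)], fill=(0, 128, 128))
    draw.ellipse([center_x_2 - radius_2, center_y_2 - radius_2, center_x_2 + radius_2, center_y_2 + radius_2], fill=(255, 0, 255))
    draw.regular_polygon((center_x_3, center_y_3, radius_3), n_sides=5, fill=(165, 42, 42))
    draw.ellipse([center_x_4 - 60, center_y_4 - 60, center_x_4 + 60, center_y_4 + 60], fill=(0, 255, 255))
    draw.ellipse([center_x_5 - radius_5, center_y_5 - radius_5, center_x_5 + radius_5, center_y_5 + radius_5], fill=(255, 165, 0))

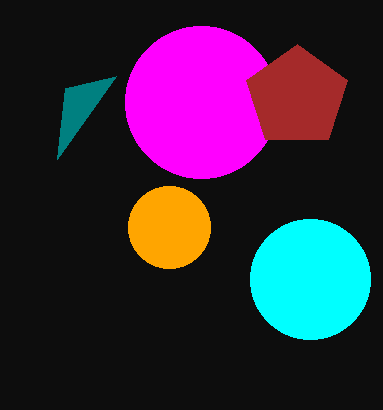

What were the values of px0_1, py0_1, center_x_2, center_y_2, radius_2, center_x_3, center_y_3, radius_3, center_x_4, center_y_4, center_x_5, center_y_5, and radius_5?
px0_1 = 57
py0_1 = 159
center_x_2 = 201
center_y_2 = 102
radius_2 = 76
center_x_3 = 297
center_y_3 = 97
radius_3 = 53
center_x_4 = 310
center_y_4 = 279
center_x_5 = 169
center_y_5 = 227
radius_5 = 41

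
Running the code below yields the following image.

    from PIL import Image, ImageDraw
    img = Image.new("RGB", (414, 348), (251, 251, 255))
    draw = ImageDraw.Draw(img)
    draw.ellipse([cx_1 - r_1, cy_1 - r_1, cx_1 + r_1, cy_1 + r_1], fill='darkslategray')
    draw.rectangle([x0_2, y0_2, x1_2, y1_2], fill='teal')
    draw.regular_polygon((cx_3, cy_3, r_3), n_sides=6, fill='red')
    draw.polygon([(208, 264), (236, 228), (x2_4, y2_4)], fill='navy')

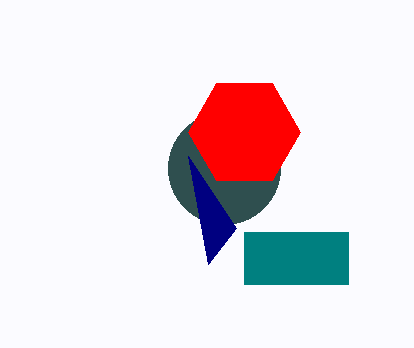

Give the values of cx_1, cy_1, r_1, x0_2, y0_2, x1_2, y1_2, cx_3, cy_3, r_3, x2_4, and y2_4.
cx_1 = 224, cy_1 = 168, r_1 = 56, x0_2 = 244, y0_2 = 232, x1_2 = 348, y1_2 = 284, cx_3 = 244, cy_3 = 132, r_3 = 56, x2_4 = 188, y2_4 = 156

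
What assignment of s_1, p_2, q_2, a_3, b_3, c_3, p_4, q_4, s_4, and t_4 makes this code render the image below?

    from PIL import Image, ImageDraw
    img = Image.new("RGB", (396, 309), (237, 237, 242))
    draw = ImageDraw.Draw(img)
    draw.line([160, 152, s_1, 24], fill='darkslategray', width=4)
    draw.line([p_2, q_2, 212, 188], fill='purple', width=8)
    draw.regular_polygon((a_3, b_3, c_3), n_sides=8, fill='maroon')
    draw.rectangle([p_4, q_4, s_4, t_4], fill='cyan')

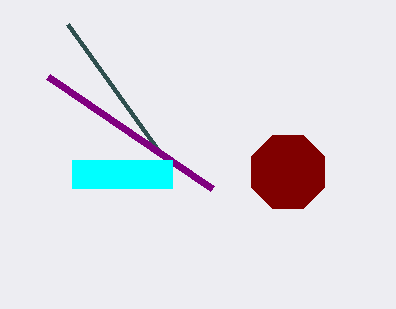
s_1 = 68; p_2 = 48; q_2 = 76; a_3 = 288; b_3 = 172; c_3 = 40; p_4 = 72; q_4 = 160; s_4 = 172; t_4 = 188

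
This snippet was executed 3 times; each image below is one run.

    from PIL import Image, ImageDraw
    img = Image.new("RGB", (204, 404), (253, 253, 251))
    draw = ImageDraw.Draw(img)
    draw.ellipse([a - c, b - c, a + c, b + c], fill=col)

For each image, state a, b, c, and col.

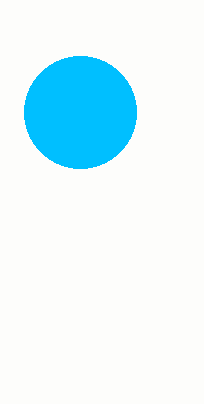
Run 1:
a = 80, b = 112, c = 56, col = 'deepskyblue'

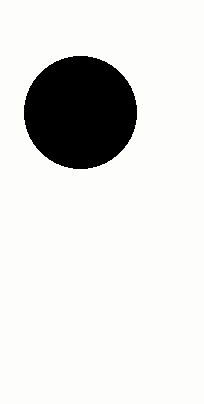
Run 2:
a = 80; b = 112; c = 56; col = 'black'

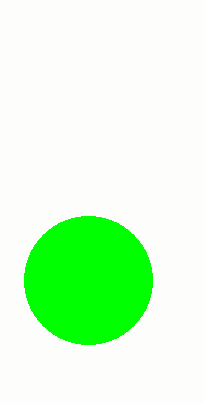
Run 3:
a = 88
b = 280
c = 64
col = 'lime'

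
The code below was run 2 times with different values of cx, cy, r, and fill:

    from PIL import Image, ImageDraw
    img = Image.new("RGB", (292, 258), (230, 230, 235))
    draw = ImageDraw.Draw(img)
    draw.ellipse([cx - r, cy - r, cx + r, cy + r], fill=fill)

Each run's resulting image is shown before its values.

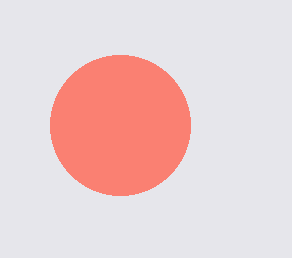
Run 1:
cx = 120; cy = 125; r = 70; fill = 'salmon'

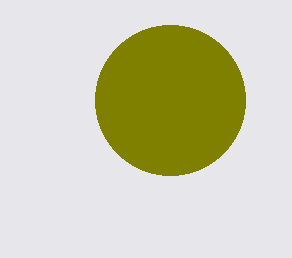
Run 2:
cx = 170, cy = 100, r = 75, fill = 'olive'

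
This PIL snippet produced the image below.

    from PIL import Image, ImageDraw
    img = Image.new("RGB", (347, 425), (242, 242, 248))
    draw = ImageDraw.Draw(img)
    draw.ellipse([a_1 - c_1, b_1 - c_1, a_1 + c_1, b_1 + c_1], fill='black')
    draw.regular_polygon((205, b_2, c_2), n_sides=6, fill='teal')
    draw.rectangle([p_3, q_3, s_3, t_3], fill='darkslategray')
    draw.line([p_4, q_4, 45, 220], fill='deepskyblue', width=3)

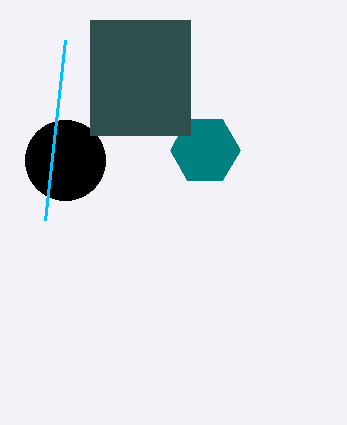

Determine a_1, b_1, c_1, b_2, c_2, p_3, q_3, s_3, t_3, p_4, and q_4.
a_1 = 65; b_1 = 160; c_1 = 40; b_2 = 150; c_2 = 35; p_3 = 90; q_3 = 20; s_3 = 190; t_3 = 135; p_4 = 65; q_4 = 40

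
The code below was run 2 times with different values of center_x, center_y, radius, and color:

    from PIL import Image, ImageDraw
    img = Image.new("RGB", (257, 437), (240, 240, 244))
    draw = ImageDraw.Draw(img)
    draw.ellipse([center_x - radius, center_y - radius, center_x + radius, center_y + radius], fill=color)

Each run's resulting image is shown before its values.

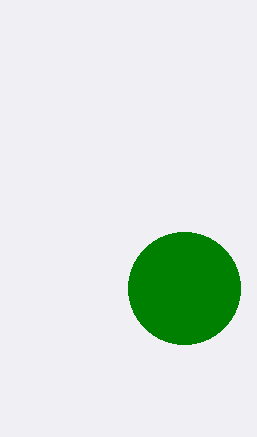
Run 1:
center_x = 184
center_y = 288
radius = 56
color = 'green'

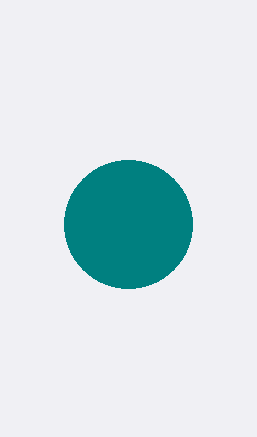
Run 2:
center_x = 128; center_y = 224; radius = 64; color = 'teal'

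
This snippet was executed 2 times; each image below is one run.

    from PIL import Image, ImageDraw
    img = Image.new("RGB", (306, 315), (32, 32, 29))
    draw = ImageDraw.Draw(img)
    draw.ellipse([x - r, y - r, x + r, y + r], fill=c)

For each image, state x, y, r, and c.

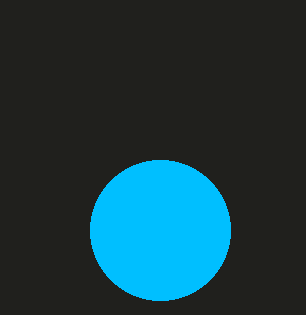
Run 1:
x = 160
y = 230
r = 70
c = 'deepskyblue'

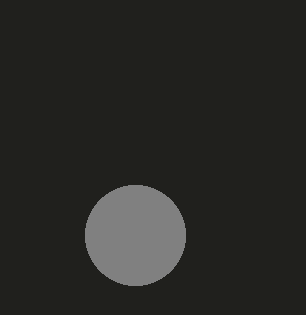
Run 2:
x = 135, y = 235, r = 50, c = 'gray'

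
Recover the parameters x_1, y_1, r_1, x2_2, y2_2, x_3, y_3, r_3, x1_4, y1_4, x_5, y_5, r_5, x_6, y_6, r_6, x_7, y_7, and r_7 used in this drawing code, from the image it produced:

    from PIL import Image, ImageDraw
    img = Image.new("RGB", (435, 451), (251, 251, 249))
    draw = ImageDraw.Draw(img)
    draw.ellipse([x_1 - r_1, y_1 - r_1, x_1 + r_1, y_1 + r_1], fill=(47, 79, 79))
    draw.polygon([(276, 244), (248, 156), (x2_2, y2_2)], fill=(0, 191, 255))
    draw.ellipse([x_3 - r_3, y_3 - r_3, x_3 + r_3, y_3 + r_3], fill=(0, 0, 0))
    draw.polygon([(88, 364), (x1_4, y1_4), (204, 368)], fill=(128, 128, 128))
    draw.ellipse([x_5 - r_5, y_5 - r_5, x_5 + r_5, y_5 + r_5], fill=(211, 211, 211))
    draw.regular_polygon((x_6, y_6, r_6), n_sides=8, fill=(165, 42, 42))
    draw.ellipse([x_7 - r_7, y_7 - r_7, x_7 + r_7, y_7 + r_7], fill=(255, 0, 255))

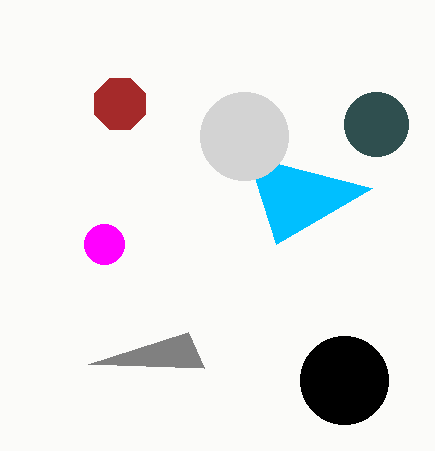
x_1 = 376, y_1 = 124, r_1 = 32, x2_2 = 372, y2_2 = 188, x_3 = 344, y_3 = 380, r_3 = 44, x1_4 = 188, y1_4 = 332, x_5 = 244, y_5 = 136, r_5 = 44, x_6 = 120, y_6 = 104, r_6 = 28, x_7 = 104, y_7 = 244, r_7 = 20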